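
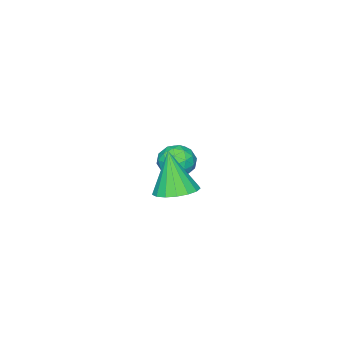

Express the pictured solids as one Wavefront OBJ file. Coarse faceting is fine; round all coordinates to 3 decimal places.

v -2.12 -2.894 -1.359
v -1.684 -3.366 -1.465
v -2.656 -3.534 -0.715
v -2.22 -4.006 -0.821
v -2.05 -3.475 -0.482
v -1.719 -3.08 -0.881
v -2.621 -3.82 -1.299
v -2.29 -3.425 -1.698
v -1.993 -3.939 -1.428
v -1.64 -3.726 -0.923
v -2.7 -3.174 -1.257
v -2.347 -2.961 -0.752
v -1.855 -3.074 -1.469
v -2.485 -3.826 -0.711
v -2.385 -3.514 -0.512
v -2.129 -3.792 -0.574
v -1.875 -2.906 -1.125
v -1.619 -3.183 -1.188
v -1.834 -3.247 -0.61
v -2.721 -3.717 -0.992
v -2.465 -3.994 -1.055
v -2.211 -3.108 -1.606
v -1.955 -3.386 -1.668
v -2.506 -3.653 -1.57
v -1.78 -3.688 -1.509
v -2.096 -4.064 -1.13
v -2.331 -3.955 -1.412
v -2.137 -3.722 -1.646
v -1.573 -3.563 -1.212
v -1.888 -3.939 -0.834
v -1.788 -3.627 -0.635
v -1.593 -3.395 -0.869
v -1.755 -3.899 -1.191
v -2.452 -2.961 -1.346
v -2.767 -3.337 -0.968
v -2.747 -3.505 -1.311
v -2.552 -3.273 -1.545
v -2.244 -2.836 -1.05
v -2.56 -3.212 -0.671
v -2.203 -3.178 -0.534
v -2.009 -2.945 -0.768
v -2.585 -3.001 -0.989
v 1.422 -0.347 0.75
v 2.087 -0.486 0.785
v 1.258 -0.793 2.11
v 2.067 -0.177 0.884
v 1.899 0.093 0.953
v 1.623 0.263 0.975
v 1.3 0.293 0.946
v 1.005 0.176 0.872
v 0.806 -0.06 0.77
v 0.748 -0.362 0.664
v 0.845 -0.661 0.577
v 1.074 -0.888 0.531
v 1.382 -0.99 0.534
v 1.7 -0.946 0.587
v 1.955 -0.764 0.678
f 1 38 17
f 38 12 41
f 17 41 6
f 38 41 17
f 1 17 13
f 17 6 18
f 13 18 2
f 17 18 13
f 1 13 22
f 13 2 23
f 22 23 8
f 13 23 22
f 1 22 34
f 22 8 37
f 34 37 11
f 22 37 34
f 1 34 38
f 34 11 42
f 38 42 12
f 34 42 38
f 2 18 29
f 18 6 32
f 29 32 10
f 18 32 29
f 6 41 19
f 41 12 40
f 19 40 5
f 41 40 19
f 12 42 39
f 42 11 35
f 39 35 3
f 42 35 39
f 11 37 36
f 37 8 24
f 36 24 7
f 37 24 36
f 8 23 28
f 23 2 25
f 28 25 9
f 23 25 28
f 4 30 16
f 30 10 31
f 16 31 5
f 30 31 16
f 4 16 14
f 16 5 15
f 14 15 3
f 16 15 14
f 4 14 21
f 14 3 20
f 21 20 7
f 14 20 21
f 4 21 26
f 21 7 27
f 26 27 9
f 21 27 26
f 4 26 30
f 26 9 33
f 30 33 10
f 26 33 30
f 5 31 19
f 31 10 32
f 19 32 6
f 31 32 19
f 3 15 39
f 15 5 40
f 39 40 12
f 15 40 39
f 7 20 36
f 20 3 35
f 36 35 11
f 20 35 36
f 9 27 28
f 27 7 24
f 28 24 8
f 27 24 28
f 10 33 29
f 33 9 25
f 29 25 2
f 33 25 29
f 44 43 46
f 44 46 45
f 46 43 47
f 46 47 45
f 47 43 48
f 47 48 45
f 48 43 49
f 48 49 45
f 49 43 50
f 49 50 45
f 50 43 51
f 50 51 45
f 51 43 52
f 51 52 45
f 52 43 53
f 52 53 45
f 53 43 54
f 53 54 45
f 54 43 55
f 54 55 45
f 55 43 56
f 55 56 45
f 56 43 57
f 56 57 45
f 57 43 44
f 57 44 45



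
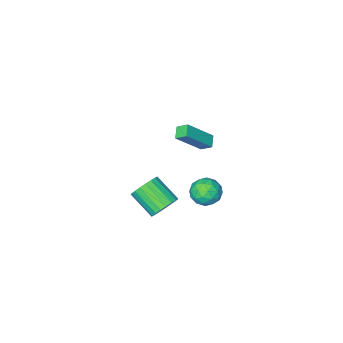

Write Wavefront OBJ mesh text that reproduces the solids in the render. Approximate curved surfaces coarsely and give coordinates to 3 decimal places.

v -2.673 2.934 2.659
v -1.156 2.695 4.15
v -3.017 3.506 3.101
v -1.5 3.266 4.592
v -2.22 3.494 2.288
v -0.703 3.254 3.779
v -2.564 4.065 2.73
v -1.047 3.826 4.221
v -1.147 1.501 -3.953
v -0.521 2.025 -3.43
v -0.106 0.482 -2.383
v -0.733 -0.041 -2.907
v -0.864 2.073 -3.223
v -0.449 0.53 -2.176
v -1.256 2.023 -3.142
v -0.841 0.48 -2.096
v -1.629 1.882 -3.202
v -1.214 0.339 -2.155
v -1.919 1.675 -3.392
v -1.504 0.132 -2.345
v -2.075 1.439 -3.678
v -1.661 -0.104 -2.631
v -2.072 1.213 -4.012
v -1.657 -0.33 -2.966
v -1.908 1.037 -4.336
v -1.493 -0.506 -3.29
v -1.613 0.942 -4.594
v -1.198 -0.601 -3.548
v -1.237 0.943 -4.741
v -0.822 -0.6 -3.695
v -0.846 1.041 -4.752
v -0.431 -0.502 -3.705
v -0.507 1.218 -4.625
v -0.092 -0.325 -3.578
v -0.279 1.445 -4.381
v 0.136 -0.098 -3.335
v -0.201 1.681 -4.064
v 0.214 0.138 -3.017
v -0.286 1.886 -3.727
v 0.129 0.343 -2.681
v -2.705 4.594 -1.476
v -1.814 4.315 -1.153
v -3.086 3.065 -1.747
v -2.195 2.786 -1.424
v -2.856 3.158 -0.79
v -2.62 4.103 -0.623
v -2.28 3.277 -2.277
v -2.044 4.222 -2.11
v -1.551 3.501 -1.648
v -1.907 3.427 -0.729
v -2.993 3.953 -2.171
v -3.349 3.879 -1.252
v -2.226 4.589 -1.291
v -2.674 2.791 -1.609
v -3.063 3.01 -1.237
v -2.539 2.846 -1.047
v -2.7 4.464 -0.979
v -2.176 4.3 -0.789
v -2.789 3.62 -0.576
v -2.724 3.08 -2.111
v -2.2 2.916 -1.921
v -2.361 4.534 -1.853
v -1.837 4.37 -1.663
v -2.111 3.76 -2.324
v -1.547 3.946 -1.392
v -1.772 3.047 -1.551
v -1.821 3.336 -2.053
v -1.683 3.892 -1.954
v -1.757 3.903 -0.852
v -1.981 3.004 -1.011
v -2.37 3.223 -0.638
v -2.231 3.778 -0.54
v -1.602 3.424 -1.143
v -2.919 4.376 -1.889
v -3.143 3.477 -2.048
v -2.669 3.602 -2.36
v -2.53 4.157 -2.262
v -3.128 4.333 -1.349
v -3.353 3.434 -1.508
v -3.217 3.488 -0.946
v -3.079 4.044 -0.847
v -3.298 3.956 -1.757
f 2 4 1
f 5 2 1
f 1 4 3
f 3 5 1
f 2 8 4
f 6 2 5
f 6 8 2
f 4 8 3
f 7 5 3
f 3 8 7
f 7 6 5
f 8 6 7
f 10 9 13
f 10 13 11
f 11 13 14
f 11 14 12
f 13 9 15
f 13 15 14
f 14 15 16
f 14 16 12
f 15 9 17
f 15 17 16
f 16 17 18
f 16 18 12
f 17 9 19
f 17 19 18
f 18 19 20
f 18 20 12
f 19 9 21
f 19 21 20
f 20 21 22
f 20 22 12
f 21 9 23
f 21 23 22
f 22 23 24
f 22 24 12
f 23 9 25
f 23 25 24
f 24 25 26
f 24 26 12
f 25 9 27
f 25 27 26
f 26 27 28
f 26 28 12
f 27 9 29
f 27 29 28
f 28 29 30
f 28 30 12
f 29 9 31
f 29 31 30
f 30 31 32
f 30 32 12
f 31 9 33
f 31 33 32
f 32 33 34
f 32 34 12
f 33 9 35
f 33 35 34
f 34 35 36
f 34 36 12
f 35 9 37
f 35 37 36
f 36 37 38
f 36 38 12
f 37 9 39
f 37 39 38
f 38 39 40
f 38 40 12
f 39 9 10
f 39 10 40
f 40 10 11
f 40 11 12
f 41 78 57
f 78 52 81
f 57 81 46
f 78 81 57
f 41 57 53
f 57 46 58
f 53 58 42
f 57 58 53
f 41 53 62
f 53 42 63
f 62 63 48
f 53 63 62
f 41 62 74
f 62 48 77
f 74 77 51
f 62 77 74
f 41 74 78
f 74 51 82
f 78 82 52
f 74 82 78
f 42 58 69
f 58 46 72
f 69 72 50
f 58 72 69
f 46 81 59
f 81 52 80
f 59 80 45
f 81 80 59
f 52 82 79
f 82 51 75
f 79 75 43
f 82 75 79
f 51 77 76
f 77 48 64
f 76 64 47
f 77 64 76
f 48 63 68
f 63 42 65
f 68 65 49
f 63 65 68
f 44 70 56
f 70 50 71
f 56 71 45
f 70 71 56
f 44 56 54
f 56 45 55
f 54 55 43
f 56 55 54
f 44 54 61
f 54 43 60
f 61 60 47
f 54 60 61
f 44 61 66
f 61 47 67
f 66 67 49
f 61 67 66
f 44 66 70
f 66 49 73
f 70 73 50
f 66 73 70
f 45 71 59
f 71 50 72
f 59 72 46
f 71 72 59
f 43 55 79
f 55 45 80
f 79 80 52
f 55 80 79
f 47 60 76
f 60 43 75
f 76 75 51
f 60 75 76
f 49 67 68
f 67 47 64
f 68 64 48
f 67 64 68
f 50 73 69
f 73 49 65
f 69 65 42
f 73 65 69



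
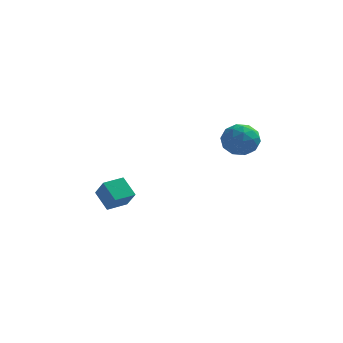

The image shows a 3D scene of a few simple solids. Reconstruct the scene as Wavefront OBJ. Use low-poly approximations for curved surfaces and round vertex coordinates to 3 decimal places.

v -3.999 2.049 -4.14
v -4.801 2.813 -3.251
v -3.067 2.967 -4.087
v -3.869 3.731 -3.199
v -3.411 1.389 -3.041
v -4.213 2.153 -2.153
v -2.479 2.307 -2.989
v -3.281 3.071 -2.1
v 2.91 3.672 1.078
v 3.641 3.477 1.925
v 2.659 1.863 0.875
v 3.39 1.668 1.722
v 2.38 2.139 1.941
v 2.535 3.257 2.066
v 3.765 2.083 0.734
v 3.92 3.201 0.859
v 4.169 2.494 1.712
v 3.313 2.529 2.458
v 2.987 2.811 0.342
v 2.131 2.846 1.088
v 3.297 3.733 1.519
v 3.003 1.607 1.281
v 2.409 1.884 1.41
v 2.839 1.769 1.907
v 2.648 3.605 1.602
v 3.077 3.489 2.1
v 2.336 2.703 2.109
v 3.223 1.851 0.7
v 3.652 1.735 1.198
v 3.461 3.571 0.893
v 3.891 3.456 1.39
v 3.964 2.637 0.691
v 4.037 3.041 1.892
v 3.89 1.977 1.773
v 4.11 2.221 1.192
v 4.201 2.878 1.266
v 3.534 3.061 2.33
v 3.387 1.998 2.212
v 2.794 2.275 2.34
v 2.885 2.932 2.413
v 3.845 2.484 2.206
v 2.913 3.342 0.588
v 2.766 2.279 0.47
v 3.415 2.408 0.387
v 3.506 3.065 0.46
v 2.41 3.363 1.027
v 2.263 2.299 0.908
v 2.099 2.462 1.534
v 2.19 3.119 1.608
v 2.455 2.856 0.594
f 2 4 1
f 5 2 1
f 1 4 3
f 3 5 1
f 2 8 4
f 6 2 5
f 6 8 2
f 4 8 3
f 7 5 3
f 3 8 7
f 7 6 5
f 8 6 7
f 9 46 25
f 46 20 49
f 25 49 14
f 46 49 25
f 9 25 21
f 25 14 26
f 21 26 10
f 25 26 21
f 9 21 30
f 21 10 31
f 30 31 16
f 21 31 30
f 9 30 42
f 30 16 45
f 42 45 19
f 30 45 42
f 9 42 46
f 42 19 50
f 46 50 20
f 42 50 46
f 10 26 37
f 26 14 40
f 37 40 18
f 26 40 37
f 14 49 27
f 49 20 48
f 27 48 13
f 49 48 27
f 20 50 47
f 50 19 43
f 47 43 11
f 50 43 47
f 19 45 44
f 45 16 32
f 44 32 15
f 45 32 44
f 16 31 36
f 31 10 33
f 36 33 17
f 31 33 36
f 12 38 24
f 38 18 39
f 24 39 13
f 38 39 24
f 12 24 22
f 24 13 23
f 22 23 11
f 24 23 22
f 12 22 29
f 22 11 28
f 29 28 15
f 22 28 29
f 12 29 34
f 29 15 35
f 34 35 17
f 29 35 34
f 12 34 38
f 34 17 41
f 38 41 18
f 34 41 38
f 13 39 27
f 39 18 40
f 27 40 14
f 39 40 27
f 11 23 47
f 23 13 48
f 47 48 20
f 23 48 47
f 15 28 44
f 28 11 43
f 44 43 19
f 28 43 44
f 17 35 36
f 35 15 32
f 36 32 16
f 35 32 36
f 18 41 37
f 41 17 33
f 37 33 10
f 41 33 37



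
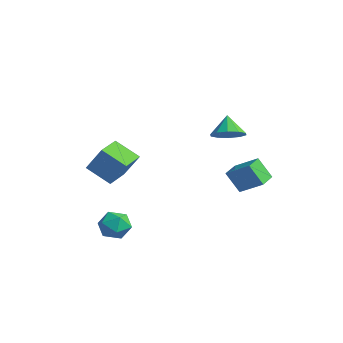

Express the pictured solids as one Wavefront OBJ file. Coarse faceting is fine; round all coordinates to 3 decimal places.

v -5.1 -2.317 -0.48
v -4.227 -1.917 0.959
v -4.009 -1.574 -1.348
v -3.136 -1.174 0.091
v -4.364 -3.526 -0.591
v -3.491 -3.126 0.848
v -3.273 -2.783 -1.459
v -2.4 -2.383 -0.02
v 1.904 0.674 2.928
v 2.556 1.226 3.141
v 1.296 1.006 3.932
v 2.199 1.498 2.834
v 1.729 1.455 2.563
v 1.326 1.114 2.432
v 1.144 0.605 2.49
v 1.253 0.122 2.716
v 1.61 -0.15 3.022
v 2.08 -0.107 3.293
v 2.483 0.234 3.425
v 2.664 0.743 3.366
v 0.578 2.254 -1.744
v 0.016 1.796 -0.581
v -0.003 3.183 -1.659
v -0.565 2.726 -0.496
v 1.685 2.874 -0.964
v 1.123 2.417 0.199
v 1.104 3.804 -0.879
v 0.542 3.346 0.284
v -2.31 -3.211 -3.325
v -1.633 -2.795 -3.798
v -1.387 -4.345 -3.002
v -0.71 -3.929 -3.475
v -1.008 -3.566 -2.678
v -1.578 -2.865 -2.877
v -1.442 -4.275 -3.923
v -2.012 -3.574 -4.122
v -1.096 -3.452 -4.168
v -0.828 -3.014 -3.398
v -2.192 -4.126 -3.402
v -1.924 -3.688 -2.632
f 2 4 1
f 5 2 1
f 1 4 3
f 3 5 1
f 2 8 4
f 6 2 5
f 6 8 2
f 4 8 3
f 7 5 3
f 3 8 7
f 7 6 5
f 8 6 7
f 10 9 12
f 10 12 11
f 12 9 13
f 12 13 11
f 13 9 14
f 13 14 11
f 14 9 15
f 14 15 11
f 15 9 16
f 15 16 11
f 16 9 17
f 16 17 11
f 17 9 18
f 17 18 11
f 18 9 19
f 18 19 11
f 19 9 20
f 19 20 11
f 20 9 10
f 20 10 11
f 22 24 21
f 25 22 21
f 21 24 23
f 23 25 21
f 22 28 24
f 26 22 25
f 26 28 22
f 24 28 23
f 27 25 23
f 23 28 27
f 27 26 25
f 28 26 27
f 29 40 34
f 29 34 30
f 29 30 36
f 29 36 39
f 29 39 40
f 30 34 38
f 34 40 33
f 40 39 31
f 39 36 35
f 36 30 37
f 32 38 33
f 32 33 31
f 32 31 35
f 32 35 37
f 32 37 38
f 33 38 34
f 31 33 40
f 35 31 39
f 37 35 36
f 38 37 30



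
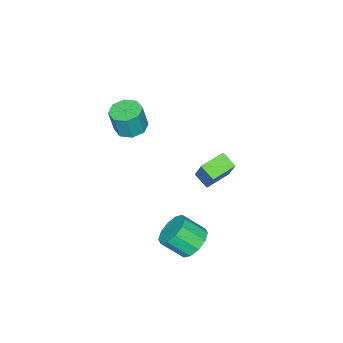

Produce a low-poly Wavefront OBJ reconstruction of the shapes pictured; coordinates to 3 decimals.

v -0.748 -2.049 3.051
v -0.049 -1.432 2.933
v 0.307 -1.534 4.51
v -0.392 -2.151 4.629
v -0.673 -1.113 3.095
v -0.317 -1.215 4.672
v -1.341 -1.342 3.231
v -0.985 -1.444 4.808
v -1.662 -1.986 3.262
v -1.306 -2.088 4.839
v -1.447 -2.666 3.17
v -1.091 -2.768 4.747
v -0.823 -2.985 3.008
v -0.467 -3.087 4.585
v -0.155 -2.756 2.872
v 0.201 -2.858 4.449
v 0.166 -2.112 2.841
v 0.522 -2.214 4.418
v -3.455 1.07 -2.522
v -3.594 0.139 -1.972
v -4.909 1.502 -2.158
v -5.048 0.571 -1.608
v -2.732 2.009 -0.752
v -2.871 1.078 -0.202
v -4.186 2.441 -0.388
v -4.325 1.51 0.162
v 0.352 3.037 -3.439
v 1.272 3.011 -4.003
v 1.889 1.936 -2.944
v 0.968 1.963 -2.381
v 1.325 3.493 -3.545
v 1.942 2.418 -2.486
v 1.006 3.801 -3.046
v 1.623 2.726 -1.987
v 0.437 3.817 -2.698
v 1.054 2.743 -1.639
v -0.165 3.536 -2.633
v 0.452 2.461 -1.574
v -0.569 3.064 -2.876
v 0.048 1.989 -1.817
v -0.622 2.582 -3.334
v -0.005 1.507 -2.275
v -0.303 2.274 -3.833
v 0.314 1.199 -2.774
v 0.266 2.257 -4.181
v 0.883 1.183 -3.122
v 0.868 2.539 -4.246
v 1.485 1.464 -3.187
f 2 1 5
f 2 5 3
f 3 5 6
f 3 6 4
f 5 1 7
f 5 7 6
f 6 7 8
f 6 8 4
f 7 1 9
f 7 9 8
f 8 9 10
f 8 10 4
f 9 1 11
f 9 11 10
f 10 11 12
f 10 12 4
f 11 1 13
f 11 13 12
f 12 13 14
f 12 14 4
f 13 1 15
f 13 15 14
f 14 15 16
f 14 16 4
f 15 1 17
f 15 17 16
f 16 17 18
f 16 18 4
f 17 1 2
f 17 2 18
f 18 2 3
f 18 3 4
f 20 22 19
f 23 20 19
f 19 22 21
f 21 23 19
f 20 26 22
f 24 20 23
f 24 26 20
f 22 26 21
f 25 23 21
f 21 26 25
f 25 24 23
f 26 24 25
f 28 27 31
f 28 31 29
f 29 31 32
f 29 32 30
f 31 27 33
f 31 33 32
f 32 33 34
f 32 34 30
f 33 27 35
f 33 35 34
f 34 35 36
f 34 36 30
f 35 27 37
f 35 37 36
f 36 37 38
f 36 38 30
f 37 27 39
f 37 39 38
f 38 39 40
f 38 40 30
f 39 27 41
f 39 41 40
f 40 41 42
f 40 42 30
f 41 27 43
f 41 43 42
f 42 43 44
f 42 44 30
f 43 27 45
f 43 45 44
f 44 45 46
f 44 46 30
f 45 27 47
f 45 47 46
f 46 47 48
f 46 48 30
f 47 27 28
f 47 28 48
f 48 28 29
f 48 29 30



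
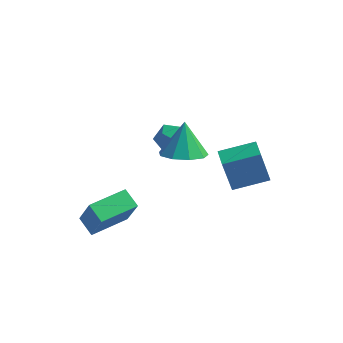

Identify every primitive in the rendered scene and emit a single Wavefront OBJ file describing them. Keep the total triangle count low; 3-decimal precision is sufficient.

v -1.537 0.921 -1.991
v -1.054 0.712 -1.296
v -2.666 0.328 -1.384
v -2.183 0.119 -0.689
v -2.372 0.955 -0.853
v -1.674 1.321 -1.228
v -2.046 -0.281 -1.452
v -1.348 0.085 -1.827
v -1.368 -0.032 -0.963
v -1.569 0.732 -0.592
v -2.151 0.308 -2.088
v -2.352 1.072 -1.717
v -4.621 -3.911 -3.635
v -3.981 -4.375 -2.052
v -3.519 -2.413 -3.642
v -2.879 -2.877 -2.058
v -3.901 -4.443 -4.082
v -3.261 -4.907 -2.498
v -2.799 -2.945 -4.088
v -2.159 -3.409 -2.505
v -0.651 -1.778 0.001
v 0.348 -1.428 -0.063
v -0.829 -1.002 1.479
v -0.103 -0.949 -0.369
v -0.81 -0.859 -0.502
v -1.443 -1.199 -0.4
v -1.704 -1.81 -0.11
v -1.473 -2.406 0.231
v -0.857 -2.709 0.464
v -0.144 -2.576 0.481
v 0.332 -2.07 0.273
v 0.879 0.622 -4.337
v 0.459 0.381 -2.376
v 0.438 1.485 -4.326
v 0.017 1.244 -2.365
v 2.403 1.396 -3.915
v 1.982 1.155 -1.954
v 1.961 2.259 -3.904
v 1.541 2.018 -1.943
f 1 12 6
f 1 6 2
f 1 2 8
f 1 8 11
f 1 11 12
f 2 6 10
f 6 12 5
f 12 11 3
f 11 8 7
f 8 2 9
f 4 10 5
f 4 5 3
f 4 3 7
f 4 7 9
f 4 9 10
f 5 10 6
f 3 5 12
f 7 3 11
f 9 7 8
f 10 9 2
f 14 16 13
f 17 14 13
f 13 16 15
f 15 17 13
f 14 20 16
f 18 14 17
f 18 20 14
f 16 20 15
f 19 17 15
f 15 20 19
f 19 18 17
f 20 18 19
f 22 21 24
f 22 24 23
f 24 21 25
f 24 25 23
f 25 21 26
f 25 26 23
f 26 21 27
f 26 27 23
f 27 21 28
f 27 28 23
f 28 21 29
f 28 29 23
f 29 21 30
f 29 30 23
f 30 21 31
f 30 31 23
f 31 21 22
f 31 22 23
f 33 35 32
f 36 33 32
f 32 35 34
f 34 36 32
f 33 39 35
f 37 33 36
f 37 39 33
f 35 39 34
f 38 36 34
f 34 39 38
f 38 37 36
f 39 37 38



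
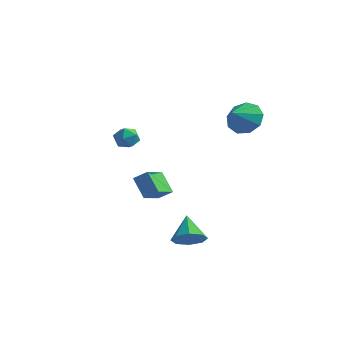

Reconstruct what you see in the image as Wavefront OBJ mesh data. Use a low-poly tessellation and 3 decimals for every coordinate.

v -3.056 1.136 -3.208
v -2.356 1.427 -2.687
v -3.28 2.513 -3.674
v -2.58 2.803 -3.152
v -2.16 0.917 -4.288
v -1.46 1.207 -3.766
v -2.384 2.293 -4.753
v -1.684 2.584 -4.232
v -2.21 -0.718 0.764
v -1.956 -0.298 0.23
v -1.364 -1.502 0.55
v -1.11 -1.082 0.016
v -1.048 -0.868 0.706
v -1.571 -0.383 0.838
v -1.749 -1.417 -0.058
v -2.272 -0.932 0.074
v -1.671 -0.73 -0.279
v -1.238 -0.391 0.194
v -2.082 -1.409 0.586
v -1.649 -1.07 1.059
v 4.029 -3.039 -4.225
v 4.419 -3.51 -3.62
v 3.251 -2.281 -3.135
v 4.751 -2.961 -3.764
v 4.661 -2.458 -4.179
v 4.201 -2.295 -4.621
v 3.64 -2.569 -4.831
v 3.308 -3.118 -4.686
v 3.398 -3.621 -4.272
v 3.858 -3.784 -3.83
v 2.346 3.202 1.502
v 2.95 2.827 0.756
v 2.434 2.038 2.158
v 3.344 3.136 1.252
v 3.27 3.476 1.865
v 2.765 3.688 2.308
v 2.064 3.673 2.373
v 1.495 3.437 2.031
v 1.324 3.092 1.441
v 1.632 2.798 0.879
v 2.274 2.694 0.609
f 2 4 1
f 5 2 1
f 1 4 3
f 3 5 1
f 2 8 4
f 6 2 5
f 6 8 2
f 4 8 3
f 7 5 3
f 3 8 7
f 7 6 5
f 8 6 7
f 9 20 14
f 9 14 10
f 9 10 16
f 9 16 19
f 9 19 20
f 10 14 18
f 14 20 13
f 20 19 11
f 19 16 15
f 16 10 17
f 12 18 13
f 12 13 11
f 12 11 15
f 12 15 17
f 12 17 18
f 13 18 14
f 11 13 20
f 15 11 19
f 17 15 16
f 18 17 10
f 22 21 24
f 22 24 23
f 24 21 25
f 24 25 23
f 25 21 26
f 25 26 23
f 26 21 27
f 26 27 23
f 27 21 28
f 27 28 23
f 28 21 29
f 28 29 23
f 29 21 30
f 29 30 23
f 30 21 22
f 30 22 23
f 32 31 34
f 32 34 33
f 34 31 35
f 34 35 33
f 35 31 36
f 35 36 33
f 36 31 37
f 36 37 33
f 37 31 38
f 37 38 33
f 38 31 39
f 38 39 33
f 39 31 40
f 39 40 33
f 40 31 41
f 40 41 33
f 41 31 32
f 41 32 33



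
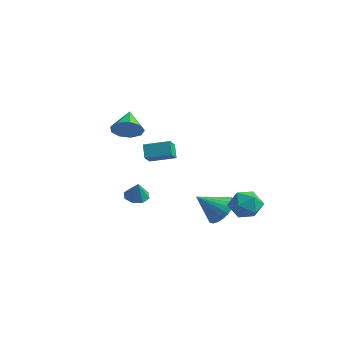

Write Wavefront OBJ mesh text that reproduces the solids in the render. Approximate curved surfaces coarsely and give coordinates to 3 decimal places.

v 2.322 2.78 -3.73
v 2.775 3.304 -2.888
v 1.578 1.56 -2.57
v 2.375 3.513 -2.925
v 1.965 3.595 -3.101
v 1.617 3.537 -3.385
v 1.391 3.348 -3.729
v 1.326 3.06 -4.073
v 1.433 2.724 -4.358
v 1.693 2.398 -4.534
v 2.063 2.138 -4.572
v 2.477 1.988 -4.463
v 2.864 1.976 -4.228
v 3.157 2.103 -3.906
v 3.306 2.346 -3.555
v 3.285 2.665 -3.233
v 3.097 3.004 -2.997
v -3.815 2.085 -4.2
v -3.18 2.489 -4.364
v -3.325 1.775 -3.06
v -3.593 2.815 -4.098
v -4.135 2.714 -3.891
v -4.491 2.244 -3.866
v -4.451 1.682 -4.037
v -4.038 1.355 -4.303
v -3.496 1.457 -4.509
v -3.14 1.926 -4.534
v -1.388 -0.813 2.323
v -0.885 -1.098 3.09
v -2.252 0.173 3.257
v -0.594 -0.579 2.811
v -0.675 -0.17 2.304
v -1.089 -0.061 1.806
v -1.643 -0.305 1.55
v -2.077 -0.786 1.656
v -2.189 -1.28 2.074
v -1.926 -1.555 2.609
v -1.411 -1.483 3.01
v -3.372 2.313 -1.162
v -3.875 2.66 -0.321
v -3.797 3.094 -1.739
v -4.3 3.441 -0.897
v -2.12 3.259 -0.803
v -2.623 3.606 0.039
v -2.545 4.04 -1.379
v -3.048 4.387 -0.538
v 3.699 3.841 -2.198
v 4.502 3.13 -2.202
v 3.118 3.19 -3.698
v 3.921 2.479 -3.702
v 3.135 2.396 -2.977
v 3.494 2.798 -2.05
v 4.126 3.522 -3.85
v 4.485 3.924 -2.923
v 4.766 2.933 -3.222
v 4.154 2.237 -2.683
v 3.466 4.083 -3.217
v 2.854 3.387 -2.678
f 2 1 4
f 2 4 3
f 4 1 5
f 4 5 3
f 5 1 6
f 5 6 3
f 6 1 7
f 6 7 3
f 7 1 8
f 7 8 3
f 8 1 9
f 8 9 3
f 9 1 10
f 9 10 3
f 10 1 11
f 10 11 3
f 11 1 12
f 11 12 3
f 12 1 13
f 12 13 3
f 13 1 14
f 13 14 3
f 14 1 15
f 14 15 3
f 15 1 16
f 15 16 3
f 16 1 17
f 16 17 3
f 17 1 2
f 17 2 3
f 19 18 21
f 19 21 20
f 21 18 22
f 21 22 20
f 22 18 23
f 22 23 20
f 23 18 24
f 23 24 20
f 24 18 25
f 24 25 20
f 25 18 26
f 25 26 20
f 26 18 27
f 26 27 20
f 27 18 19
f 27 19 20
f 29 28 31
f 29 31 30
f 31 28 32
f 31 32 30
f 32 28 33
f 32 33 30
f 33 28 34
f 33 34 30
f 34 28 35
f 34 35 30
f 35 28 36
f 35 36 30
f 36 28 37
f 36 37 30
f 37 28 38
f 37 38 30
f 38 28 29
f 38 29 30
f 40 42 39
f 43 40 39
f 39 42 41
f 41 43 39
f 40 46 42
f 44 40 43
f 44 46 40
f 42 46 41
f 45 43 41
f 41 46 45
f 45 44 43
f 46 44 45
f 47 58 52
f 47 52 48
f 47 48 54
f 47 54 57
f 47 57 58
f 48 52 56
f 52 58 51
f 58 57 49
f 57 54 53
f 54 48 55
f 50 56 51
f 50 51 49
f 50 49 53
f 50 53 55
f 50 55 56
f 51 56 52
f 49 51 58
f 53 49 57
f 55 53 54
f 56 55 48



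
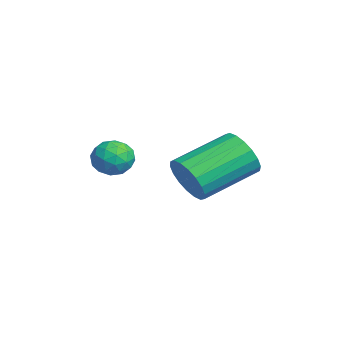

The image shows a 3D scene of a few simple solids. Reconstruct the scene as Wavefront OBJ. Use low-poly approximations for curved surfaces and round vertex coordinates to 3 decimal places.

v -3.939 -2.096 1.938
v -3.542 -1.559 1.629
v -2.938 -2.681 2.211
v -2.541 -2.144 1.902
v -2.907 -2.017 2.527
v -3.526 -1.655 2.359
v -2.954 -2.585 1.481
v -3.573 -2.223 1.313
v -2.933 -1.862 1.347
v -2.904 -1.51 1.993
v -3.576 -2.73 1.847
v -3.547 -2.378 2.493
v -3.828 -1.776 1.76
v -2.652 -2.464 2.08
v -2.867 -2.389 2.448
v -2.633 -2.073 2.266
v -3.819 -1.833 2.189
v -3.585 -1.517 2.007
v -3.212 -1.786 2.535
v -2.895 -2.723 1.833
v -2.661 -2.407 1.651
v -3.847 -2.167 1.574
v -3.613 -1.851 1.392
v -3.268 -2.454 1.305
v -3.237 -1.639 1.412
v -2.648 -1.982 1.572
v -2.892 -2.241 1.325
v -3.255 -2.029 1.226
v -3.22 -1.432 1.792
v -2.631 -1.776 1.952
v -2.847 -1.701 2.32
v -3.21 -1.488 2.221
v -2.862 -1.61 1.626
v -3.849 -2.464 1.888
v -3.26 -2.808 2.048
v -3.27 -2.752 1.619
v -3.633 -2.539 1.52
v -3.832 -2.258 2.268
v -3.243 -2.601 2.428
v -3.225 -2.211 2.614
v -3.588 -1.999 2.515
v -3.618 -2.63 2.214
v -2.174 0.013 1.269
v -1.699 0.458 0.647
v -2.392 2.291 1.429
v -2.866 1.847 2.051
v -2.052 0.402 0.466
v -2.745 2.235 1.249
v -2.429 0.269 0.444
v -3.122 2.102 1.227
v -2.756 0.085 0.586
v -3.448 1.918 1.369
v -2.967 -0.113 0.863
v -3.66 1.72 1.645
v -3.021 -0.286 1.22
v -3.714 1.547 2.003
v -2.907 -0.4 1.587
v -3.6 1.434 2.369
v -2.648 -0.431 1.891
v -3.341 1.402 2.673
v -2.295 -0.375 2.071
v -2.988 1.458 2.854
v -1.918 -0.242 2.093
v -2.611 1.591 2.876
v -1.592 -0.058 1.951
v -2.284 1.775 2.734
v -1.38 0.14 1.675
v -2.073 1.973 2.457
v -1.326 0.313 1.317
v -2.019 2.146 2.1
v -1.44 0.426 0.951
v -2.133 2.26 1.733
f 1 38 17
f 38 12 41
f 17 41 6
f 38 41 17
f 1 17 13
f 17 6 18
f 13 18 2
f 17 18 13
f 1 13 22
f 13 2 23
f 22 23 8
f 13 23 22
f 1 22 34
f 22 8 37
f 34 37 11
f 22 37 34
f 1 34 38
f 34 11 42
f 38 42 12
f 34 42 38
f 2 18 29
f 18 6 32
f 29 32 10
f 18 32 29
f 6 41 19
f 41 12 40
f 19 40 5
f 41 40 19
f 12 42 39
f 42 11 35
f 39 35 3
f 42 35 39
f 11 37 36
f 37 8 24
f 36 24 7
f 37 24 36
f 8 23 28
f 23 2 25
f 28 25 9
f 23 25 28
f 4 30 16
f 30 10 31
f 16 31 5
f 30 31 16
f 4 16 14
f 16 5 15
f 14 15 3
f 16 15 14
f 4 14 21
f 14 3 20
f 21 20 7
f 14 20 21
f 4 21 26
f 21 7 27
f 26 27 9
f 21 27 26
f 4 26 30
f 26 9 33
f 30 33 10
f 26 33 30
f 5 31 19
f 31 10 32
f 19 32 6
f 31 32 19
f 3 15 39
f 15 5 40
f 39 40 12
f 15 40 39
f 7 20 36
f 20 3 35
f 36 35 11
f 20 35 36
f 9 27 28
f 27 7 24
f 28 24 8
f 27 24 28
f 10 33 29
f 33 9 25
f 29 25 2
f 33 25 29
f 44 43 47
f 44 47 45
f 45 47 48
f 45 48 46
f 47 43 49
f 47 49 48
f 48 49 50
f 48 50 46
f 49 43 51
f 49 51 50
f 50 51 52
f 50 52 46
f 51 43 53
f 51 53 52
f 52 53 54
f 52 54 46
f 53 43 55
f 53 55 54
f 54 55 56
f 54 56 46
f 55 43 57
f 55 57 56
f 56 57 58
f 56 58 46
f 57 43 59
f 57 59 58
f 58 59 60
f 58 60 46
f 59 43 61
f 59 61 60
f 60 61 62
f 60 62 46
f 61 43 63
f 61 63 62
f 62 63 64
f 62 64 46
f 63 43 65
f 63 65 64
f 64 65 66
f 64 66 46
f 65 43 67
f 65 67 66
f 66 67 68
f 66 68 46
f 67 43 69
f 67 69 68
f 68 69 70
f 68 70 46
f 69 43 71
f 69 71 70
f 70 71 72
f 70 72 46
f 71 43 44
f 71 44 72
f 72 44 45
f 72 45 46



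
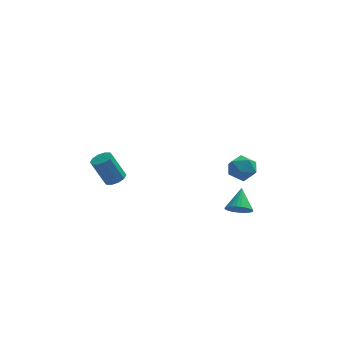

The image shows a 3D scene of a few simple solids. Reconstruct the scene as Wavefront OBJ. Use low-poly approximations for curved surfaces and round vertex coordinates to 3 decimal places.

v 3.739 4.177 -2.128
v 4.529 3.95 -2.529
v 3.031 3.17 -2.951
v 3.821 2.943 -3.352
v 3.68 2.738 -2.472
v 4.117 3.361 -1.963
v 3.443 3.759 -3.517
v 3.88 4.382 -3.008
v 4.346 3.692 -3.388
v 4.492 3.061 -2.742
v 3.068 4.059 -2.738
v 3.214 3.428 -2.092
v -2.866 -1.64 0.103
v -2.314 -1.625 0.363
v -3.003 -1.566 1.818
v -3.554 -1.58 1.557
v -2.422 -1.27 0.298
v -3.11 -1.211 1.752
v -2.699 -1.056 0.158
v -3.387 -0.996 1.612
v -3.039 -1.065 -0.003
v -3.728 -1.005 1.452
v -3.314 -1.293 -0.123
v -4.002 -1.234 1.331
v -3.417 -1.654 -0.158
v -4.106 -1.595 1.297
v -3.31 -2.009 -0.092
v -3.998 -1.95 1.362
v -3.033 -2.224 0.048
v -3.721 -2.164 1.502
v -2.692 -2.215 0.208
v -3.381 -2.155 1.663
v -2.418 -1.986 0.329
v -3.106 -1.927 1.783
v 3.318 -1.929 -2.119
v 3.936 -1.746 -2.462
v 3.502 -0.871 -1.221
v 3.745 -1.591 -2.605
v 3.488 -1.488 -2.675
v 3.206 -1.452 -2.659
v 2.941 -1.488 -2.562
v 2.734 -1.592 -2.397
v 2.615 -1.747 -2.19
v 2.603 -1.93 -1.972
v 2.701 -2.113 -1.776
v 2.892 -2.268 -1.632
v 3.148 -2.371 -1.563
v 3.43 -2.407 -1.578
v 3.695 -2.37 -1.676
v 3.903 -2.266 -1.841
v 4.022 -2.111 -2.048
v 4.033 -1.928 -2.266
f 1 12 6
f 1 6 2
f 1 2 8
f 1 8 11
f 1 11 12
f 2 6 10
f 6 12 5
f 12 11 3
f 11 8 7
f 8 2 9
f 4 10 5
f 4 5 3
f 4 3 7
f 4 7 9
f 4 9 10
f 5 10 6
f 3 5 12
f 7 3 11
f 9 7 8
f 10 9 2
f 14 13 17
f 14 17 15
f 15 17 18
f 15 18 16
f 17 13 19
f 17 19 18
f 18 19 20
f 18 20 16
f 19 13 21
f 19 21 20
f 20 21 22
f 20 22 16
f 21 13 23
f 21 23 22
f 22 23 24
f 22 24 16
f 23 13 25
f 23 25 24
f 24 25 26
f 24 26 16
f 25 13 27
f 25 27 26
f 26 27 28
f 26 28 16
f 27 13 29
f 27 29 28
f 28 29 30
f 28 30 16
f 29 13 31
f 29 31 30
f 30 31 32
f 30 32 16
f 31 13 33
f 31 33 32
f 32 33 34
f 32 34 16
f 33 13 14
f 33 14 34
f 34 14 15
f 34 15 16
f 36 35 38
f 36 38 37
f 38 35 39
f 38 39 37
f 39 35 40
f 39 40 37
f 40 35 41
f 40 41 37
f 41 35 42
f 41 42 37
f 42 35 43
f 42 43 37
f 43 35 44
f 43 44 37
f 44 35 45
f 44 45 37
f 45 35 46
f 45 46 37
f 46 35 47
f 46 47 37
f 47 35 48
f 47 48 37
f 48 35 49
f 48 49 37
f 49 35 50
f 49 50 37
f 50 35 51
f 50 51 37
f 51 35 52
f 51 52 37
f 52 35 36
f 52 36 37



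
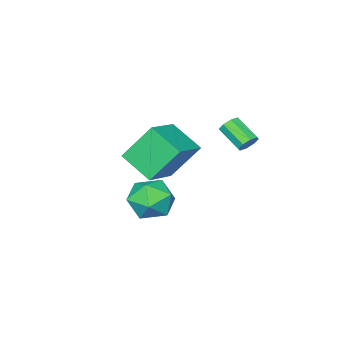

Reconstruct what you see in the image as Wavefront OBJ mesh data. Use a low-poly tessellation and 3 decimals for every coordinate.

v -3.331 1.297 1.967
v -2.814 1.212 1.839
v -2.831 0.039 2.546
v -3.349 0.123 2.673
v -2.857 1.425 2.191
v -2.874 0.251 2.897
v -3.178 1.562 2.411
v -3.195 0.389 3.118
v -3.589 1.544 2.371
v -3.606 0.371 3.078
v -3.849 1.381 2.094
v -3.866 0.208 2.801
v -3.806 1.169 1.743
v -3.823 -0.005 2.449
v -3.485 1.031 1.522
v -3.502 -0.142 2.229
v -3.074 1.049 1.562
v -3.091 -0.124 2.269
v -0.575 -0.395 3.573
v 1.114 0.119 4.276
v -0.698 1.124 2.756
v 0.991 1.639 3.458
v 0.349 -1.199 1.942
v 2.038 -0.684 2.644
v 0.226 0.321 1.124
v 1.915 0.835 1.827
v -1.633 -1.365 -1.894
v -0.914 -0.87 -1.088
v -0.306 -2.71 -2.252
v 0.413 -2.215 -1.446
v -0.581 -2.764 -1.097
v -1.401 -1.932 -0.876
v 0.181 -1.648 -2.464
v -0.639 -0.816 -2.243
v 0.208 -1.044 -1.441
v -0.264 -1.734 -0.596
v -0.956 -1.846 -2.744
v -1.428 -2.536 -1.899
f 2 1 5
f 2 5 3
f 3 5 6
f 3 6 4
f 5 1 7
f 5 7 6
f 6 7 8
f 6 8 4
f 7 1 9
f 7 9 8
f 8 9 10
f 8 10 4
f 9 1 11
f 9 11 10
f 10 11 12
f 10 12 4
f 11 1 13
f 11 13 12
f 12 13 14
f 12 14 4
f 13 1 15
f 13 15 14
f 14 15 16
f 14 16 4
f 15 1 17
f 15 17 16
f 16 17 18
f 16 18 4
f 17 1 2
f 17 2 18
f 18 2 3
f 18 3 4
f 20 22 19
f 23 20 19
f 19 22 21
f 21 23 19
f 20 26 22
f 24 20 23
f 24 26 20
f 22 26 21
f 25 23 21
f 21 26 25
f 25 24 23
f 26 24 25
f 27 38 32
f 27 32 28
f 27 28 34
f 27 34 37
f 27 37 38
f 28 32 36
f 32 38 31
f 38 37 29
f 37 34 33
f 34 28 35
f 30 36 31
f 30 31 29
f 30 29 33
f 30 33 35
f 30 35 36
f 31 36 32
f 29 31 38
f 33 29 37
f 35 33 34
f 36 35 28



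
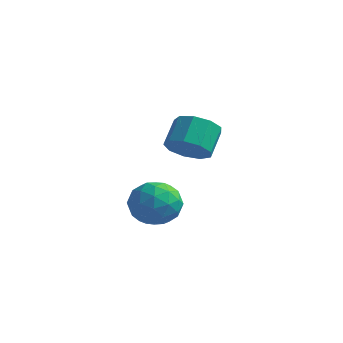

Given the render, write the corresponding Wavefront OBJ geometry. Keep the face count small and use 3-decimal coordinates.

v -2.055 0.954 -1.999
v -1.546 1.342 -2.306
v -1.695 2.074 -1.628
v -2.205 1.686 -1.321
v -1.976 1.442 -2.509
v -2.125 2.174 -1.83
v -2.443 1.313 -2.473
v -2.592 2.046 -1.794
v -2.729 1.017 -2.216
v -2.878 1.75 -1.537
v -2.699 0.69 -1.857
v -2.849 1.423 -1.178
v -2.369 0.487 -1.565
v -2.518 1.22 -0.886
v -1.891 0.502 -1.476
v -2.041 1.235 -0.797
v -1.491 0.729 -1.632
v -1.64 1.462 -0.953
v -1.354 1.06 -1.96
v -1.504 1.793 -1.281
v -1.683 -1.075 -3.037
v -1.184 -1.107 -2.428
v -1.376 -2.273 -3.352
v -0.877 -2.305 -2.743
v -1.655 -2.279 -2.615
v -1.844 -1.538 -2.42
v -0.716 -1.842 -3.36
v -0.905 -1.101 -3.165
v -0.586 -1.581 -2.627
v -1.167 -1.851 -2.166
v -1.393 -1.529 -3.614
v -1.974 -1.799 -3.153
v -1.461 -0.986 -2.705
v -1.099 -2.394 -3.075
v -1.557 -2.378 -3
v -1.263 -2.397 -2.642
v -1.849 -1.239 -2.7
v -1.555 -1.258 -2.342
v -1.832 -1.947 -2.452
v -1.005 -2.122 -3.438
v -0.711 -2.141 -3.08
v -1.297 -0.983 -3.138
v -1.003 -1.002 -2.78
v -0.728 -1.433 -3.328
v -0.816 -1.284 -2.464
v -0.635 -1.988 -2.649
v -0.54 -1.715 -3.012
v -0.652 -1.28 -2.897
v -1.157 -1.442 -2.193
v -0.976 -2.146 -2.378
v -1.434 -2.131 -2.303
v -1.545 -1.696 -2.188
v -0.805 -1.721 -2.31
v -1.584 -1.234 -3.402
v -1.403 -1.938 -3.587
v -1.015 -1.684 -3.592
v -1.126 -1.249 -3.477
v -1.925 -1.392 -3.131
v -1.744 -2.096 -3.316
v -1.908 -2.1 -2.883
v -2.02 -1.665 -2.768
v -1.755 -1.659 -3.47
f 2 1 5
f 2 5 3
f 3 5 6
f 3 6 4
f 5 1 7
f 5 7 6
f 6 7 8
f 6 8 4
f 7 1 9
f 7 9 8
f 8 9 10
f 8 10 4
f 9 1 11
f 9 11 10
f 10 11 12
f 10 12 4
f 11 1 13
f 11 13 12
f 12 13 14
f 12 14 4
f 13 1 15
f 13 15 14
f 14 15 16
f 14 16 4
f 15 1 17
f 15 17 16
f 16 17 18
f 16 18 4
f 17 1 19
f 17 19 18
f 18 19 20
f 18 20 4
f 19 1 2
f 19 2 20
f 20 2 3
f 20 3 4
f 21 58 37
f 58 32 61
f 37 61 26
f 58 61 37
f 21 37 33
f 37 26 38
f 33 38 22
f 37 38 33
f 21 33 42
f 33 22 43
f 42 43 28
f 33 43 42
f 21 42 54
f 42 28 57
f 54 57 31
f 42 57 54
f 21 54 58
f 54 31 62
f 58 62 32
f 54 62 58
f 22 38 49
f 38 26 52
f 49 52 30
f 38 52 49
f 26 61 39
f 61 32 60
f 39 60 25
f 61 60 39
f 32 62 59
f 62 31 55
f 59 55 23
f 62 55 59
f 31 57 56
f 57 28 44
f 56 44 27
f 57 44 56
f 28 43 48
f 43 22 45
f 48 45 29
f 43 45 48
f 24 50 36
f 50 30 51
f 36 51 25
f 50 51 36
f 24 36 34
f 36 25 35
f 34 35 23
f 36 35 34
f 24 34 41
f 34 23 40
f 41 40 27
f 34 40 41
f 24 41 46
f 41 27 47
f 46 47 29
f 41 47 46
f 24 46 50
f 46 29 53
f 50 53 30
f 46 53 50
f 25 51 39
f 51 30 52
f 39 52 26
f 51 52 39
f 23 35 59
f 35 25 60
f 59 60 32
f 35 60 59
f 27 40 56
f 40 23 55
f 56 55 31
f 40 55 56
f 29 47 48
f 47 27 44
f 48 44 28
f 47 44 48
f 30 53 49
f 53 29 45
f 49 45 22
f 53 45 49



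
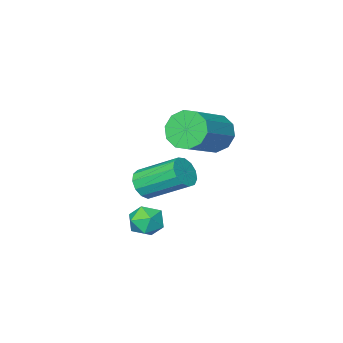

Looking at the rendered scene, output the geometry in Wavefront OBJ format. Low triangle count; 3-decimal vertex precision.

v 2.756 -3.083 -2.266
v 3.15 -3.29 -1.637
v 2.198 -1.783 -0.546
v 1.804 -1.577 -1.174
v 3.391 -2.991 -1.84
v 2.439 -1.484 -0.748
v 3.43 -2.722 -2.177
v 2.478 -1.215 -1.086
v 3.255 -2.567 -2.543
v 2.303 -1.06 -1.452
v 2.922 -2.576 -2.821
v 1.97 -1.07 -1.729
v 2.536 -2.746 -2.922
v 1.584 -1.24 -1.831
v 2.22 -3.024 -2.815
v 1.268 -1.517 -1.724
v 2.074 -3.32 -2.534
v 1.122 -1.813 -1.442
v 2.145 -3.541 -2.167
v 1.193 -2.034 -1.076
v 2.409 -3.617 -1.832
v 1.457 -2.11 -0.74
v 2.784 -3.523 -1.634
v 1.832 -2.016 -0.543
v 0.299 -1.75 0.498
v 0.836 -2.33 -0.097
v 2.639 -1.691 0.907
v 2.101 -1.11 1.502
v 0.789 -1.781 -0.362
v 2.591 -1.141 0.642
v 0.554 -1.219 -0.298
v 2.356 -0.58 0.706
v 0.222 -0.86 0.07
v 2.024 -0.221 1.074
v -0.081 -0.841 0.601
v 1.722 -0.202 1.605
v -0.239 -1.169 1.093
v 1.564 -0.53 2.097
v -0.191 -1.719 1.358
v 1.611 -1.079 2.362
v 0.044 -2.28 1.294
v 1.846 -1.641 2.298
v 0.376 -2.639 0.926
v 2.178 -2 1.93
v 0.678 -2.658 0.395
v 2.481 -2.019 1.399
v 3.177 -1.112 -3.686
v 3.994 -1.247 -3.835
v 3.046 -2.393 -3.245
v 3.863 -2.528 -3.394
v 3.628 -2.013 -2.771
v 3.709 -1.221 -3.044
v 3.331 -2.419 -4.036
v 3.412 -1.627 -4.309
v 4.089 -2.055 -4.051
v 4.273 -1.804 -3.27
v 2.767 -1.836 -3.81
v 2.951 -1.585 -3.029
f 2 1 5
f 2 5 3
f 3 5 6
f 3 6 4
f 5 1 7
f 5 7 6
f 6 7 8
f 6 8 4
f 7 1 9
f 7 9 8
f 8 9 10
f 8 10 4
f 9 1 11
f 9 11 10
f 10 11 12
f 10 12 4
f 11 1 13
f 11 13 12
f 12 13 14
f 12 14 4
f 13 1 15
f 13 15 14
f 14 15 16
f 14 16 4
f 15 1 17
f 15 17 16
f 16 17 18
f 16 18 4
f 17 1 19
f 17 19 18
f 18 19 20
f 18 20 4
f 19 1 21
f 19 21 20
f 20 21 22
f 20 22 4
f 21 1 23
f 21 23 22
f 22 23 24
f 22 24 4
f 23 1 2
f 23 2 24
f 24 2 3
f 24 3 4
f 26 25 29
f 26 29 27
f 27 29 30
f 27 30 28
f 29 25 31
f 29 31 30
f 30 31 32
f 30 32 28
f 31 25 33
f 31 33 32
f 32 33 34
f 32 34 28
f 33 25 35
f 33 35 34
f 34 35 36
f 34 36 28
f 35 25 37
f 35 37 36
f 36 37 38
f 36 38 28
f 37 25 39
f 37 39 38
f 38 39 40
f 38 40 28
f 39 25 41
f 39 41 40
f 40 41 42
f 40 42 28
f 41 25 43
f 41 43 42
f 42 43 44
f 42 44 28
f 43 25 45
f 43 45 44
f 44 45 46
f 44 46 28
f 45 25 26
f 45 26 46
f 46 26 27
f 46 27 28
f 47 58 52
f 47 52 48
f 47 48 54
f 47 54 57
f 47 57 58
f 48 52 56
f 52 58 51
f 58 57 49
f 57 54 53
f 54 48 55
f 50 56 51
f 50 51 49
f 50 49 53
f 50 53 55
f 50 55 56
f 51 56 52
f 49 51 58
f 53 49 57
f 55 53 54
f 56 55 48



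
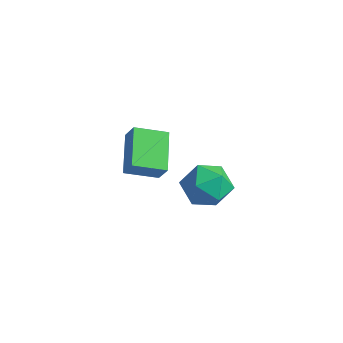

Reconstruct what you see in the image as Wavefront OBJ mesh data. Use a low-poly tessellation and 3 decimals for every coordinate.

v -1.283 1.473 -2.172
v -0.667 1.412 -1.299
v -2.591 2.767 -1.158
v -1.975 2.705 -0.285
v -0.445 2.715 -2.675
v 0.171 2.653 -1.802
v -1.753 4.008 -1.661
v -1.137 3.947 -0.788
v 3.067 2.906 0.013
v 3.888 2.142 0.335
v 2.552 1.758 -1.395
v 3.373 0.994 -1.073
v 2.442 1.171 -0.393
v 2.76 1.88 0.478
v 3.68 2.02 -1.538
v 3.998 2.729 -0.667
v 4.267 1.594 -0.623
v 3.502 1.07 0.085
v 2.938 2.83 -1.145
v 2.173 2.306 -0.437
f 2 4 1
f 5 2 1
f 1 4 3
f 3 5 1
f 2 8 4
f 6 2 5
f 6 8 2
f 4 8 3
f 7 5 3
f 3 8 7
f 7 6 5
f 8 6 7
f 9 20 14
f 9 14 10
f 9 10 16
f 9 16 19
f 9 19 20
f 10 14 18
f 14 20 13
f 20 19 11
f 19 16 15
f 16 10 17
f 12 18 13
f 12 13 11
f 12 11 15
f 12 15 17
f 12 17 18
f 13 18 14
f 11 13 20
f 15 11 19
f 17 15 16
f 18 17 10



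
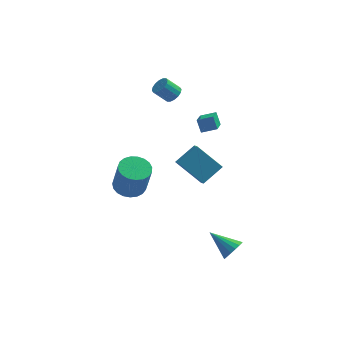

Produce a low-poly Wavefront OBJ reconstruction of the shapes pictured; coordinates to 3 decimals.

v 3.606 -4.169 -3.596
v 4.044 -4.033 -3.041
v 2.314 -3.491 -2.744
v 4.065 -3.749 -3.235
v 3.981 -3.561 -3.512
v 3.812 -3.513 -3.808
v 3.595 -3.615 -4.055
v 3.38 -3.844 -4.197
v 3.218 -4.148 -4.202
v 3.144 -4.457 -4.068
v 3.176 -4.7 -3.825
v 3.307 -4.821 -3.53
v 3.506 -4.793 -3.251
v 3.728 -4.623 -3.05
v 3.922 -4.348 -2.974
v 1.652 -0.015 -1.511
v 1.822 -0.673 -1.035
v 0.217 0.512 -0.269
v 0.388 -0.146 0.207
v 2.632 0.806 -0.727
v 2.803 0.148 -0.251
v 1.198 1.333 0.515
v 1.368 0.675 0.991
v 1.449 -0.975 4.377
v 2.295 -0.899 4.644
v 1.551 0.507 3.635
v 2.397 0.583 3.902
v 1.703 -1.343 3.678
v 2.549 -1.267 3.945
v 1.805 0.139 2.936
v 2.651 0.215 3.203
v -2.433 1.799 -3.465
v -1.505 1.682 -3.681
v -1.119 1.144 -1.731
v -2.047 1.261 -1.515
v -1.518 2.066 -3.573
v -1.131 1.528 -1.622
v -1.688 2.404 -3.446
v -1.302 1.866 -1.495
v -1.988 2.637 -3.322
v -1.601 2.099 -1.372
v -2.364 2.725 -3.223
v -1.978 2.187 -1.273
v -2.753 2.653 -3.166
v -2.366 2.115 -1.216
v -3.086 2.434 -3.161
v -2.7 1.896 -1.21
v -3.306 2.104 -3.208
v -2.92 1.566 -1.258
v -3.376 1.722 -3.3
v -2.989 1.184 -1.349
v -3.282 1.353 -3.42
v -2.896 0.815 -1.47
v -3.042 1.061 -3.548
v -2.655 0.523 -1.598
v -2.696 0.897 -3.662
v -2.31 0.359 -1.711
v -2.305 0.889 -3.742
v -1.919 0.351 -1.791
v -1.936 1.038 -3.774
v -1.55 0.5 -1.823
v -1.653 1.319 -3.752
v -1.267 0.781 -1.802
v -0.037 2.842 3.576
v 0.385 2.902 3.985
v -0.362 2.797 4.772
v -0.783 2.738 4.364
v 0.287 3.186 3.93
v -0.459 3.082 4.717
v 0.103 3.378 3.78
v -0.644 3.273 4.567
v -0.119 3.427 3.576
v -0.866 3.322 4.363
v -0.319 3.318 3.372
v -1.066 3.214 4.159
v -0.443 3.083 3.223
v -1.19 2.978 4.01
v -0.458 2.783 3.168
v -1.205 2.678 3.955
v -0.361 2.498 3.223
v -1.107 2.394 4.01
v -0.176 2.307 3.373
v -0.923 2.202 4.16
v 0.046 2.258 3.577
v -0.701 2.153 4.364
v 0.246 2.366 3.781
v -0.501 2.262 4.568
v 0.37 2.602 3.93
v -0.377 2.497 4.717
f 2 1 4
f 2 4 3
f 4 1 5
f 4 5 3
f 5 1 6
f 5 6 3
f 6 1 7
f 6 7 3
f 7 1 8
f 7 8 3
f 8 1 9
f 8 9 3
f 9 1 10
f 9 10 3
f 10 1 11
f 10 11 3
f 11 1 12
f 11 12 3
f 12 1 13
f 12 13 3
f 13 1 14
f 13 14 3
f 14 1 15
f 14 15 3
f 15 1 2
f 15 2 3
f 17 19 16
f 20 17 16
f 16 19 18
f 18 20 16
f 17 23 19
f 21 17 20
f 21 23 17
f 19 23 18
f 22 20 18
f 18 23 22
f 22 21 20
f 23 21 22
f 25 27 24
f 28 25 24
f 24 27 26
f 26 28 24
f 25 31 27
f 29 25 28
f 29 31 25
f 27 31 26
f 30 28 26
f 26 31 30
f 30 29 28
f 31 29 30
f 33 32 36
f 33 36 34
f 34 36 37
f 34 37 35
f 36 32 38
f 36 38 37
f 37 38 39
f 37 39 35
f 38 32 40
f 38 40 39
f 39 40 41
f 39 41 35
f 40 32 42
f 40 42 41
f 41 42 43
f 41 43 35
f 42 32 44
f 42 44 43
f 43 44 45
f 43 45 35
f 44 32 46
f 44 46 45
f 45 46 47
f 45 47 35
f 46 32 48
f 46 48 47
f 47 48 49
f 47 49 35
f 48 32 50
f 48 50 49
f 49 50 51
f 49 51 35
f 50 32 52
f 50 52 51
f 51 52 53
f 51 53 35
f 52 32 54
f 52 54 53
f 53 54 55
f 53 55 35
f 54 32 56
f 54 56 55
f 55 56 57
f 55 57 35
f 56 32 58
f 56 58 57
f 57 58 59
f 57 59 35
f 58 32 60
f 58 60 59
f 59 60 61
f 59 61 35
f 60 32 62
f 60 62 61
f 61 62 63
f 61 63 35
f 62 32 33
f 62 33 63
f 63 33 34
f 63 34 35
f 65 64 68
f 65 68 66
f 66 68 69
f 66 69 67
f 68 64 70
f 68 70 69
f 69 70 71
f 69 71 67
f 70 64 72
f 70 72 71
f 71 72 73
f 71 73 67
f 72 64 74
f 72 74 73
f 73 74 75
f 73 75 67
f 74 64 76
f 74 76 75
f 75 76 77
f 75 77 67
f 76 64 78
f 76 78 77
f 77 78 79
f 77 79 67
f 78 64 80
f 78 80 79
f 79 80 81
f 79 81 67
f 80 64 82
f 80 82 81
f 81 82 83
f 81 83 67
f 82 64 84
f 82 84 83
f 83 84 85
f 83 85 67
f 84 64 86
f 84 86 85
f 85 86 87
f 85 87 67
f 86 64 88
f 86 88 87
f 87 88 89
f 87 89 67
f 88 64 65
f 88 65 89
f 89 65 66
f 89 66 67



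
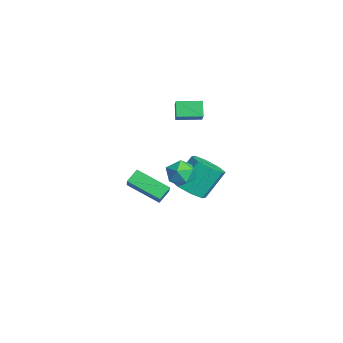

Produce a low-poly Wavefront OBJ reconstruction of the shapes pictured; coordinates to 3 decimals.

v 2.759 -1.117 2.186
v 3.504 -0.76 2.343
v 3.056 -2.12 3.057
v 3.801 -1.763 3.214
v 3.093 -1.391 3.476
v 2.91 -0.772 2.938
v 3.65 -2.108 2.462
v 3.467 -1.489 1.924
v 4.055 -1.372 2.514
v 3.711 -0.93 3.141
v 2.849 -1.95 2.259
v 2.505 -1.508 2.886
v -3.678 0.156 2.093
v -4.327 0.301 2.853
v -3.395 1.507 2.077
v -4.044 1.652 2.837
v -2.836 -0.012 2.843
v -3.485 0.133 3.603
v -2.553 1.339 2.827
v -3.202 1.484 3.587
v -0.807 -0.938 -1.347
v -1.944 -2.348 -0.498
v 0.133 -1.143 -0.427
v -1.004 -2.552 0.421
v -0.436 -1.548 -1.861
v -1.573 -2.957 -1.013
v 0.504 -1.752 -0.942
v -0.633 -3.162 -0.093
v 1.238 -0.471 0.028
v 1.672 -1.135 0.62
v 1.356 -0.033 2.085
v 0.922 0.631 1.492
v 2.163 -0.628 0.345
v 1.847 0.474 1.81
v 2.112 -0.029 -0.117
v 1.796 1.073 1.348
v 1.549 0.311 -0.494
v 1.233 1.413 0.971
v 0.804 0.193 -0.565
v 0.488 1.295 0.9
v 0.313 -0.314 -0.29
v -0.003 0.788 1.175
v 0.364 -0.913 0.172
v 0.048 0.189 1.637
v 0.927 -1.253 0.549
v 0.611 -0.151 2.014
f 1 12 6
f 1 6 2
f 1 2 8
f 1 8 11
f 1 11 12
f 2 6 10
f 6 12 5
f 12 11 3
f 11 8 7
f 8 2 9
f 4 10 5
f 4 5 3
f 4 3 7
f 4 7 9
f 4 9 10
f 5 10 6
f 3 5 12
f 7 3 11
f 9 7 8
f 10 9 2
f 14 16 13
f 17 14 13
f 13 16 15
f 15 17 13
f 14 20 16
f 18 14 17
f 18 20 14
f 16 20 15
f 19 17 15
f 15 20 19
f 19 18 17
f 20 18 19
f 22 24 21
f 25 22 21
f 21 24 23
f 23 25 21
f 22 28 24
f 26 22 25
f 26 28 22
f 24 28 23
f 27 25 23
f 23 28 27
f 27 26 25
f 28 26 27
f 30 29 33
f 30 33 31
f 31 33 34
f 31 34 32
f 33 29 35
f 33 35 34
f 34 35 36
f 34 36 32
f 35 29 37
f 35 37 36
f 36 37 38
f 36 38 32
f 37 29 39
f 37 39 38
f 38 39 40
f 38 40 32
f 39 29 41
f 39 41 40
f 40 41 42
f 40 42 32
f 41 29 43
f 41 43 42
f 42 43 44
f 42 44 32
f 43 29 45
f 43 45 44
f 44 45 46
f 44 46 32
f 45 29 30
f 45 30 46
f 46 30 31
f 46 31 32



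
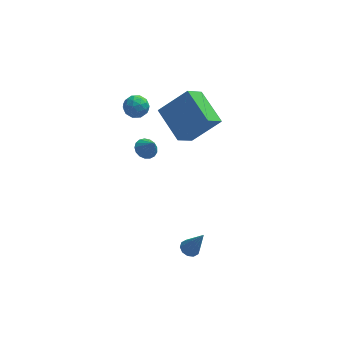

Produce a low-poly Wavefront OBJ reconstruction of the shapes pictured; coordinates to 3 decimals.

v 1.477 1.668 1.655
v 3.03 1.812 3.076
v 0.569 3.478 2.463
v 2.122 3.622 3.884
v 2.278 2.498 0.696
v 3.831 2.642 2.117
v 1.37 4.308 1.504
v 2.923 4.452 2.925
v 1.717 -3.581 -2.043
v 2.128 -3.239 -2.119
v 2.363 -3.999 -0.437
v 1.879 -3.071 -1.975
v 1.568 -3.097 -1.857
v 1.314 -3.308 -1.809
v 1.214 -3.624 -1.851
v 1.306 -3.923 -1.966
v 1.555 -4.092 -2.11
v 1.866 -4.066 -2.229
v 2.12 -3.854 -2.276
v 2.22 -3.539 -2.234
v -1.234 2.939 3.689
v -0.856 3.548 3.522
v -0.304 2.272 3.358
v 0.074 2.881 3.191
v -0.08 2.725 3.894
v -0.655 3.137 4.098
v -0.505 2.683 2.782
v -1.08 3.095 2.986
v -0.406 3.39 2.961
v -0.143 3.416 3.648
v -1.017 2.404 3.232
v -0.754 2.43 3.919
v -1.126 3.302 3.634
v -0.034 2.518 3.246
v -0.124 2.426 3.659
v 0.098 2.784 3.56
v -1.008 3.06 3.973
v -0.786 3.418 3.875
v -0.33 2.934 4.093
v -0.374 2.402 3.005
v -0.152 2.76 2.907
v -1.258 3.036 3.32
v -1.036 3.394 3.221
v -0.83 2.886 2.787
v -0.64 3.567 3.207
v -0.093 3.175 3.012
v -0.434 3.059 2.772
v -0.771 3.301 2.892
v -0.486 3.582 3.611
v 0.061 3.19 3.416
v -0.029 3.098 3.829
v -0.367 3.341 3.949
v -0.221 3.489 3.281
v -1.221 2.63 3.464
v -0.674 2.238 3.269
v -0.793 2.479 2.931
v -1.131 2.722 3.051
v -1.067 2.645 3.868
v -0.52 2.253 3.673
v -0.389 2.519 3.988
v -0.726 2.761 4.108
v -0.939 2.331 3.599
v -0.214 0.565 2.206
v 0.348 0.499 1.929
v 0.174 0.135 3.094
v 0.362 0.772 2.055
v 0.244 0.998 2.216
v 0.021 1.125 2.375
v -0.255 1.124 2.495
v -0.522 0.994 2.549
v -0.719 0.767 2.524
v -0.799 0.493 2.427
v -0.746 0.236 2.279
v -0.57 0.054 2.114
v -0.313 -0.01 1.97
v -0.033 0.057 1.881
v 0.205 0.241 1.866
f 2 4 1
f 5 2 1
f 1 4 3
f 3 5 1
f 2 8 4
f 6 2 5
f 6 8 2
f 4 8 3
f 7 5 3
f 3 8 7
f 7 6 5
f 8 6 7
f 10 9 12
f 10 12 11
f 12 9 13
f 12 13 11
f 13 9 14
f 13 14 11
f 14 9 15
f 14 15 11
f 15 9 16
f 15 16 11
f 16 9 17
f 16 17 11
f 17 9 18
f 17 18 11
f 18 9 19
f 18 19 11
f 19 9 20
f 19 20 11
f 20 9 10
f 20 10 11
f 21 58 37
f 58 32 61
f 37 61 26
f 58 61 37
f 21 37 33
f 37 26 38
f 33 38 22
f 37 38 33
f 21 33 42
f 33 22 43
f 42 43 28
f 33 43 42
f 21 42 54
f 42 28 57
f 54 57 31
f 42 57 54
f 21 54 58
f 54 31 62
f 58 62 32
f 54 62 58
f 22 38 49
f 38 26 52
f 49 52 30
f 38 52 49
f 26 61 39
f 61 32 60
f 39 60 25
f 61 60 39
f 32 62 59
f 62 31 55
f 59 55 23
f 62 55 59
f 31 57 56
f 57 28 44
f 56 44 27
f 57 44 56
f 28 43 48
f 43 22 45
f 48 45 29
f 43 45 48
f 24 50 36
f 50 30 51
f 36 51 25
f 50 51 36
f 24 36 34
f 36 25 35
f 34 35 23
f 36 35 34
f 24 34 41
f 34 23 40
f 41 40 27
f 34 40 41
f 24 41 46
f 41 27 47
f 46 47 29
f 41 47 46
f 24 46 50
f 46 29 53
f 50 53 30
f 46 53 50
f 25 51 39
f 51 30 52
f 39 52 26
f 51 52 39
f 23 35 59
f 35 25 60
f 59 60 32
f 35 60 59
f 27 40 56
f 40 23 55
f 56 55 31
f 40 55 56
f 29 47 48
f 47 27 44
f 48 44 28
f 47 44 48
f 30 53 49
f 53 29 45
f 49 45 22
f 53 45 49
f 64 63 66
f 64 66 65
f 66 63 67
f 66 67 65
f 67 63 68
f 67 68 65
f 68 63 69
f 68 69 65
f 69 63 70
f 69 70 65
f 70 63 71
f 70 71 65
f 71 63 72
f 71 72 65
f 72 63 73
f 72 73 65
f 73 63 74
f 73 74 65
f 74 63 75
f 74 75 65
f 75 63 76
f 75 76 65
f 76 63 77
f 76 77 65
f 77 63 64
f 77 64 65



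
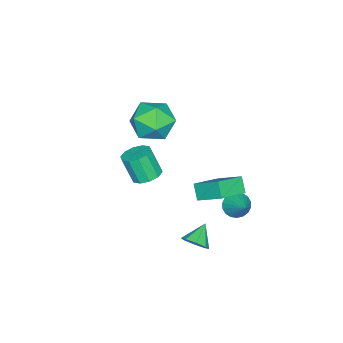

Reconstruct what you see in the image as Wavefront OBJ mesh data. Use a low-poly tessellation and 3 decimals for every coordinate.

v -0.898 -0.823 1.152
v 0.312 -0.549 0.985
v -0.392 -2.211 2.535
v 0.818 -1.937 2.368
v 0.058 -1.107 2.914
v -0.255 -0.248 2.059
v 0.175 -2.512 1.461
v -0.138 -1.653 0.606
v 0.975 -1.592 1.176
v 0.902 -0.724 2.074
v -0.982 -2.036 1.446
v -1.055 -1.168 2.344
v 2.799 2.293 -3.695
v 3.174 1.999 -3.155
v 1.821 2.347 -2.985
v 3.204 2.549 -3.157
v 2.996 2.949 -3.474
v 2.673 2.964 -3.921
v 2.424 2.586 -4.235
v 2.395 2.036 -4.232
v 2.603 1.636 -3.915
v 2.925 1.621 -3.469
v 0.242 2.184 -0.945
v 0.4 3.506 -0.075
v 0.683 2.597 -1.652
v 0.841 3.919 -0.782
v 1.659 1.641 -0.378
v 1.817 2.963 0.492
v 2.1 2.054 -1.085
v 2.258 3.376 -0.215
v -1.562 -2.526 -4.216
v -0.936 -2.049 -3.988
v -0.971 -2.697 -2.536
v -1.598 -3.174 -2.764
v -1.366 -1.801 -3.887
v -1.401 -2.449 -2.436
v -1.872 -1.83 -3.912
v -1.907 -2.478 -2.461
v -2.259 -2.125 -4.054
v -2.294 -2.773 -2.602
v -2.38 -2.573 -4.257
v -2.415 -3.221 -2.805
v -2.189 -3.003 -4.444
v -2.224 -3.651 -2.992
v -1.759 -3.251 -4.544
v -1.794 -3.899 -3.093
v -1.253 -3.222 -4.519
v -1.288 -3.87 -3.068
v -0.866 -2.927 -4.378
v -0.901 -3.575 -2.926
v -0.745 -2.479 -4.175
v -0.78 -3.127 -2.723
v 0.226 3.204 -2.563
v 0.597 3.411 -3.144
v 1.074 4.056 -1.717
v 0.363 3.629 -3.128
v 0.101 3.762 -3
v -0.136 3.785 -2.786
v -0.301 3.693 -2.527
v -0.362 3.504 -2.276
v -0.306 3.255 -2.081
v -0.145 2.997 -1.982
v 0.089 2.779 -1.998
v 0.351 2.646 -2.126
v 0.588 2.623 -2.34
v 0.753 2.715 -2.599
v 0.814 2.904 -2.85
v 0.758 3.152 -3.045
f 1 12 6
f 1 6 2
f 1 2 8
f 1 8 11
f 1 11 12
f 2 6 10
f 6 12 5
f 12 11 3
f 11 8 7
f 8 2 9
f 4 10 5
f 4 5 3
f 4 3 7
f 4 7 9
f 4 9 10
f 5 10 6
f 3 5 12
f 7 3 11
f 9 7 8
f 10 9 2
f 14 13 16
f 14 16 15
f 16 13 17
f 16 17 15
f 17 13 18
f 17 18 15
f 18 13 19
f 18 19 15
f 19 13 20
f 19 20 15
f 20 13 21
f 20 21 15
f 21 13 22
f 21 22 15
f 22 13 14
f 22 14 15
f 24 26 23
f 27 24 23
f 23 26 25
f 25 27 23
f 24 30 26
f 28 24 27
f 28 30 24
f 26 30 25
f 29 27 25
f 25 30 29
f 29 28 27
f 30 28 29
f 32 31 35
f 32 35 33
f 33 35 36
f 33 36 34
f 35 31 37
f 35 37 36
f 36 37 38
f 36 38 34
f 37 31 39
f 37 39 38
f 38 39 40
f 38 40 34
f 39 31 41
f 39 41 40
f 40 41 42
f 40 42 34
f 41 31 43
f 41 43 42
f 42 43 44
f 42 44 34
f 43 31 45
f 43 45 44
f 44 45 46
f 44 46 34
f 45 31 47
f 45 47 46
f 46 47 48
f 46 48 34
f 47 31 49
f 47 49 48
f 48 49 50
f 48 50 34
f 49 31 51
f 49 51 50
f 50 51 52
f 50 52 34
f 51 31 32
f 51 32 52
f 52 32 33
f 52 33 34
f 54 53 56
f 54 56 55
f 56 53 57
f 56 57 55
f 57 53 58
f 57 58 55
f 58 53 59
f 58 59 55
f 59 53 60
f 59 60 55
f 60 53 61
f 60 61 55
f 61 53 62
f 61 62 55
f 62 53 63
f 62 63 55
f 63 53 64
f 63 64 55
f 64 53 65
f 64 65 55
f 65 53 66
f 65 66 55
f 66 53 67
f 66 67 55
f 67 53 68
f 67 68 55
f 68 53 54
f 68 54 55



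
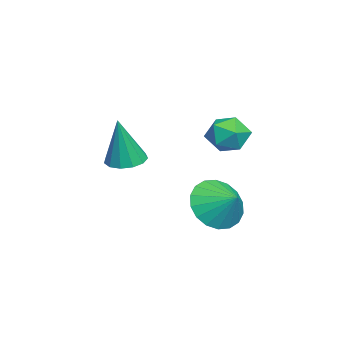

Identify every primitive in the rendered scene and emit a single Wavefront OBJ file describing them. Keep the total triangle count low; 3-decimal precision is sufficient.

v 1.442 1.755 -0.934
v 2.113 1.056 -0.784
v 2.018 2.425 -0.386
v 2.248 1.243 -1.154
v 2.224 1.53 -1.481
v 2.045 1.863 -1.699
v 1.747 2.174 -1.766
v 1.388 2.402 -1.668
v 1.04 2.502 -1.425
v 0.772 2.454 -1.084
v 0.636 2.267 -0.714
v 0.66 1.979 -0.388
v 0.839 1.647 -0.169
v 1.138 1.336 -0.102
v 1.496 1.108 -0.2
v 1.844 1.008 -0.443
v 0.731 -1.089 0.498
v 1.243 -1.494 0.349
v 1.089 -1.271 2.222
v 1.383 -1.144 0.357
v 1.317 -0.776 0.409
v 1.064 -0.508 0.49
v 0.706 -0.423 0.574
v 0.355 -0.551 0.633
v 0.124 -0.849 0.65
v 0.085 -1.223 0.618
v 0.252 -1.554 0.549
v 0.57 -1.738 0.463
v 0.939 -1.716 0.388
v 2.635 2.603 2.023
v 3.359 2.617 2.062
v 2.601 1.843 2.918
v 3.325 1.857 2.957
v 2.941 2.443 3.145
v 2.962 2.912 2.592
v 2.998 1.548 2.388
v 3.019 2.017 1.835
v 3.584 1.965 2.288
v 3.548 2.518 2.756
v 2.412 1.942 2.224
v 2.376 2.495 2.692
f 2 1 4
f 2 4 3
f 4 1 5
f 4 5 3
f 5 1 6
f 5 6 3
f 6 1 7
f 6 7 3
f 7 1 8
f 7 8 3
f 8 1 9
f 8 9 3
f 9 1 10
f 9 10 3
f 10 1 11
f 10 11 3
f 11 1 12
f 11 12 3
f 12 1 13
f 12 13 3
f 13 1 14
f 13 14 3
f 14 1 15
f 14 15 3
f 15 1 16
f 15 16 3
f 16 1 2
f 16 2 3
f 18 17 20
f 18 20 19
f 20 17 21
f 20 21 19
f 21 17 22
f 21 22 19
f 22 17 23
f 22 23 19
f 23 17 24
f 23 24 19
f 24 17 25
f 24 25 19
f 25 17 26
f 25 26 19
f 26 17 27
f 26 27 19
f 27 17 28
f 27 28 19
f 28 17 29
f 28 29 19
f 29 17 18
f 29 18 19
f 30 41 35
f 30 35 31
f 30 31 37
f 30 37 40
f 30 40 41
f 31 35 39
f 35 41 34
f 41 40 32
f 40 37 36
f 37 31 38
f 33 39 34
f 33 34 32
f 33 32 36
f 33 36 38
f 33 38 39
f 34 39 35
f 32 34 41
f 36 32 40
f 38 36 37
f 39 38 31



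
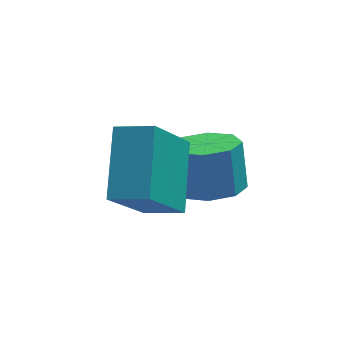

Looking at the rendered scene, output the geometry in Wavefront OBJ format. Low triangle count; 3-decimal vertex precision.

v -1.941 -2.496 -2.03
v -1.456 -3.142 -1.679
v -1.495 -2.529 -0.499
v -1.979 -1.884 -0.85
v -1.079 -2.642 -1.926
v -1.118 -2.029 -0.746
v -1.207 -2.056 -2.234
v -1.245 -1.444 -1.054
v -1.764 -1.729 -2.423
v -1.803 -1.116 -1.243
v -2.425 -1.851 -2.381
v -2.464 -1.238 -1.201
v -2.802 -2.351 -2.134
v -2.841 -1.738 -0.954
v -2.675 -2.936 -1.826
v -2.713 -2.324 -0.646
v -2.117 -3.264 -1.637
v -2.156 -2.651 -0.457
v -3.7 -4.803 0.461
v -3.355 -3.192 1.465
v -4.607 -4.42 0.158
v -4.262 -2.809 1.163
v -2.778 -3.951 -1.223
v -2.433 -2.34 -0.218
v -3.685 -3.568 -1.525
v -3.34 -1.957 -0.521
f 2 1 5
f 2 5 3
f 3 5 6
f 3 6 4
f 5 1 7
f 5 7 6
f 6 7 8
f 6 8 4
f 7 1 9
f 7 9 8
f 8 9 10
f 8 10 4
f 9 1 11
f 9 11 10
f 10 11 12
f 10 12 4
f 11 1 13
f 11 13 12
f 12 13 14
f 12 14 4
f 13 1 15
f 13 15 14
f 14 15 16
f 14 16 4
f 15 1 17
f 15 17 16
f 16 17 18
f 16 18 4
f 17 1 2
f 17 2 18
f 18 2 3
f 18 3 4
f 20 22 19
f 23 20 19
f 19 22 21
f 21 23 19
f 20 26 22
f 24 20 23
f 24 26 20
f 22 26 21
f 25 23 21
f 21 26 25
f 25 24 23
f 26 24 25



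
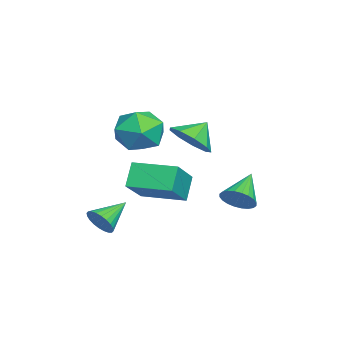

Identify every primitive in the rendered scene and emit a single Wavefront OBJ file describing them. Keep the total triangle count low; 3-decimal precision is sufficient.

v 0.683 3.527 0.468
v 1.1 3.41 1.128
v -0.623 3.973 1.372
v 1.161 3.707 1.07
v 1.15 3.976 0.92
v 1.067 4.177 0.702
v 0.926 4.278 0.447
v 0.747 4.266 0.196
v 0.559 4.141 -0.014
v 0.39 3.922 -0.15
v 0.266 3.644 -0.193
v 0.204 3.347 -0.135
v 0.216 3.078 0.015
v 0.299 2.877 0.234
v 0.44 2.775 0.488
v 0.619 2.788 0.739
v 0.807 2.913 0.949
v 0.976 3.131 1.086
v -1.916 -0.684 -0.706
v -2.689 -0.519 0.326
v -1.434 1.267 -0.656
v -2.208 1.432 0.376
v -0.312 -1.112 0.564
v -1.086 -0.947 1.596
v 0.169 0.839 0.614
v -0.604 1.004 1.646
v -2.236 0.031 2.114
v -1.645 -0.61 3.026
v -3.915 -1.09 2.414
v -3.324 -1.731 3.326
v -3.628 -0.52 3.502
v -2.59 0.174 3.317
v -2.97 -1.874 2.123
v -1.932 -1.18 1.938
v -2.098 -1.787 3.032
v -2.506 -0.95 3.884
v -3.054 -0.75 1.556
v -3.462 0.087 2.408
v 0.928 -1.987 -0.942
v 1.38 -1.861 -0.383
v -0.148 -1.073 -0.278
v 1.45 -1.649 -0.56
v 1.441 -1.489 -0.795
v 1.354 -1.404 -1.053
v 1.202 -1.408 -1.293
v 1.008 -1.5 -1.481
v 0.802 -1.666 -1.586
v 0.615 -1.881 -1.593
v 0.476 -2.112 -1.502
v 0.406 -2.324 -1.325
v 0.415 -2.484 -1.09
v 0.502 -2.569 -0.832
v 0.654 -2.565 -0.591
v 0.848 -2.473 -0.404
v 1.054 -2.307 -0.298
v 1.241 -2.092 -0.291
v 0.261 1.561 3.516
v 0.912 1.225 4.268
v -0.321 2.199 4.304
v 1.169 1.826 3.971
v 1.001 2.303 3.461
v 0.487 2.433 2.976
v -0.133 2.154 2.744
v -0.568 1.598 2.873
v -0.616 1.024 3.303
v -0.253 0.701 3.832
v 0.35 0.781 4.213
f 2 1 4
f 2 4 3
f 4 1 5
f 4 5 3
f 5 1 6
f 5 6 3
f 6 1 7
f 6 7 3
f 7 1 8
f 7 8 3
f 8 1 9
f 8 9 3
f 9 1 10
f 9 10 3
f 10 1 11
f 10 11 3
f 11 1 12
f 11 12 3
f 12 1 13
f 12 13 3
f 13 1 14
f 13 14 3
f 14 1 15
f 14 15 3
f 15 1 16
f 15 16 3
f 16 1 17
f 16 17 3
f 17 1 18
f 17 18 3
f 18 1 2
f 18 2 3
f 20 22 19
f 23 20 19
f 19 22 21
f 21 23 19
f 20 26 22
f 24 20 23
f 24 26 20
f 22 26 21
f 25 23 21
f 21 26 25
f 25 24 23
f 26 24 25
f 27 38 32
f 27 32 28
f 27 28 34
f 27 34 37
f 27 37 38
f 28 32 36
f 32 38 31
f 38 37 29
f 37 34 33
f 34 28 35
f 30 36 31
f 30 31 29
f 30 29 33
f 30 33 35
f 30 35 36
f 31 36 32
f 29 31 38
f 33 29 37
f 35 33 34
f 36 35 28
f 40 39 42
f 40 42 41
f 42 39 43
f 42 43 41
f 43 39 44
f 43 44 41
f 44 39 45
f 44 45 41
f 45 39 46
f 45 46 41
f 46 39 47
f 46 47 41
f 47 39 48
f 47 48 41
f 48 39 49
f 48 49 41
f 49 39 50
f 49 50 41
f 50 39 51
f 50 51 41
f 51 39 52
f 51 52 41
f 52 39 53
f 52 53 41
f 53 39 54
f 53 54 41
f 54 39 55
f 54 55 41
f 55 39 56
f 55 56 41
f 56 39 40
f 56 40 41
f 58 57 60
f 58 60 59
f 60 57 61
f 60 61 59
f 61 57 62
f 61 62 59
f 62 57 63
f 62 63 59
f 63 57 64
f 63 64 59
f 64 57 65
f 64 65 59
f 65 57 66
f 65 66 59
f 66 57 67
f 66 67 59
f 67 57 58
f 67 58 59



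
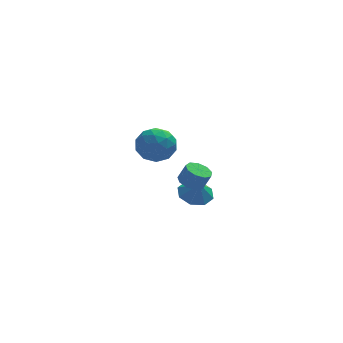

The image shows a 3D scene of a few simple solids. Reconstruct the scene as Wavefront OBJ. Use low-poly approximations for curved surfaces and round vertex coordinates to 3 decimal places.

v 3.465 3.595 -4.234
v 4.392 3.282 -4.556
v 3.635 3.165 -3.326
v 4.414 3.996 -4.222
v 3.88 4.475 -3.895
v 3.103 4.439 -3.767
v 2.538 3.909 -3.912
v 2.516 3.195 -4.246
v 3.05 2.716 -4.574
v 3.827 2.752 -4.702
v 2.305 -2.435 0.184
v 2.976 -2.343 -0.089
v 3.365 -2.473 0.822
v 2.695 -2.565 1.096
v 2.787 -1.903 0.054
v 3.177 -2.033 0.966
v 2.374 -1.712 0.258
v 2.763 -1.842 1.17
v 1.928 -1.86 0.428
v 2.317 -1.989 1.339
v 1.658 -2.276 0.483
v 2.048 -2.406 1.395
v 1.692 -2.767 0.399
v 2.081 -2.897 1.311
v 2.012 -3.103 0.214
v 2.402 -3.233 1.126
v 2.47 -3.126 0.015
v 2.859 -3.256 0.927
v 2.85 -2.826 -0.105
v 3.24 -2.956 0.807
v 0.929 -1.417 3.382
v 1.527 -1.939 2.598
v -0.367 -2.661 3.222
v 0.231 -3.183 2.438
v 0.579 -3.182 3.497
v 1.38 -2.414 3.596
v -0.22 -2.186 2.224
v 0.581 -1.418 2.323
v 0.816 -2.414 1.883
v 1.31 -3.03 2.67
v -0.15 -1.57 3.15
v 0.344 -2.186 3.937
v 1.342 -1.569 3.004
v -0.182 -3.031 2.816
v 0.023 -3.031 3.438
v 0.374 -3.338 2.978
v 1.256 -1.848 3.59
v 1.607 -2.155 3.13
v 1.05 -2.886 3.658
v -0.447 -2.445 2.69
v -0.096 -2.752 2.23
v 0.786 -1.262 2.842
v 1.137 -1.569 2.382
v 0.11 -1.714 2.162
v 1.275 -2.155 2.123
v 0.514 -2.886 2.029
v 0.249 -2.3 1.903
v 0.72 -1.848 1.961
v 1.566 -2.517 2.586
v 0.804 -3.248 2.492
v 1.008 -3.248 3.114
v 1.479 -2.796 3.172
v 1.148 -2.796 2.165
v 0.356 -1.352 3.328
v -0.406 -2.083 3.234
v -0.319 -1.804 2.648
v 0.152 -1.352 2.706
v 0.646 -1.714 3.791
v -0.115 -2.445 3.697
v 0.44 -2.752 3.859
v 0.911 -2.3 3.917
v 0.012 -1.804 3.655
f 2 1 4
f 2 4 3
f 4 1 5
f 4 5 3
f 5 1 6
f 5 6 3
f 6 1 7
f 6 7 3
f 7 1 8
f 7 8 3
f 8 1 9
f 8 9 3
f 9 1 10
f 9 10 3
f 10 1 2
f 10 2 3
f 12 11 15
f 12 15 13
f 13 15 16
f 13 16 14
f 15 11 17
f 15 17 16
f 16 17 18
f 16 18 14
f 17 11 19
f 17 19 18
f 18 19 20
f 18 20 14
f 19 11 21
f 19 21 20
f 20 21 22
f 20 22 14
f 21 11 23
f 21 23 22
f 22 23 24
f 22 24 14
f 23 11 25
f 23 25 24
f 24 25 26
f 24 26 14
f 25 11 27
f 25 27 26
f 26 27 28
f 26 28 14
f 27 11 29
f 27 29 28
f 28 29 30
f 28 30 14
f 29 11 12
f 29 12 30
f 30 12 13
f 30 13 14
f 31 68 47
f 68 42 71
f 47 71 36
f 68 71 47
f 31 47 43
f 47 36 48
f 43 48 32
f 47 48 43
f 31 43 52
f 43 32 53
f 52 53 38
f 43 53 52
f 31 52 64
f 52 38 67
f 64 67 41
f 52 67 64
f 31 64 68
f 64 41 72
f 68 72 42
f 64 72 68
f 32 48 59
f 48 36 62
f 59 62 40
f 48 62 59
f 36 71 49
f 71 42 70
f 49 70 35
f 71 70 49
f 42 72 69
f 72 41 65
f 69 65 33
f 72 65 69
f 41 67 66
f 67 38 54
f 66 54 37
f 67 54 66
f 38 53 58
f 53 32 55
f 58 55 39
f 53 55 58
f 34 60 46
f 60 40 61
f 46 61 35
f 60 61 46
f 34 46 44
f 46 35 45
f 44 45 33
f 46 45 44
f 34 44 51
f 44 33 50
f 51 50 37
f 44 50 51
f 34 51 56
f 51 37 57
f 56 57 39
f 51 57 56
f 34 56 60
f 56 39 63
f 60 63 40
f 56 63 60
f 35 61 49
f 61 40 62
f 49 62 36
f 61 62 49
f 33 45 69
f 45 35 70
f 69 70 42
f 45 70 69
f 37 50 66
f 50 33 65
f 66 65 41
f 50 65 66
f 39 57 58
f 57 37 54
f 58 54 38
f 57 54 58
f 40 63 59
f 63 39 55
f 59 55 32
f 63 55 59

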